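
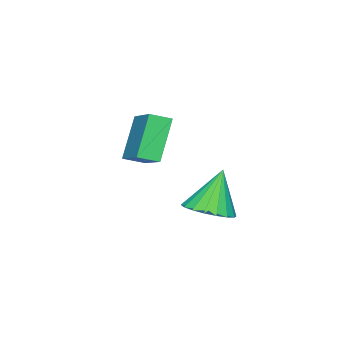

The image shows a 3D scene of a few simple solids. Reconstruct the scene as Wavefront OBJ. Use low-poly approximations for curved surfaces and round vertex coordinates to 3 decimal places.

v -0.064 2.064 -4.185
v 0.875 2.406 -3.863
v -0.776 2.256 -2.315
v 0.657 2.801 -3.986
v 0.296 3.049 -4.149
v -0.136 3.103 -4.319
v -0.553 2.95 -4.463
v -0.874 2.622 -4.551
v -1.035 2.184 -4.567
v -1.003 1.721 -4.507
v -0.785 1.327 -4.384
v -0.424 1.078 -4.221
v 0.008 1.025 -4.051
v 0.426 1.177 -3.907
v 0.746 1.505 -3.819
v 0.907 1.944 -3.803
v 0.955 0.511 0.384
v 1.495 -0.11 0.667
v 2.062 1.817 1.136
v 2.602 1.196 1.419
v 1.978 0.624 -1.319
v 2.518 0.003 -1.036
v 3.085 1.93 -0.567
v 3.625 1.309 -0.284
f 2 1 4
f 2 4 3
f 4 1 5
f 4 5 3
f 5 1 6
f 5 6 3
f 6 1 7
f 6 7 3
f 7 1 8
f 7 8 3
f 8 1 9
f 8 9 3
f 9 1 10
f 9 10 3
f 10 1 11
f 10 11 3
f 11 1 12
f 11 12 3
f 12 1 13
f 12 13 3
f 13 1 14
f 13 14 3
f 14 1 15
f 14 15 3
f 15 1 16
f 15 16 3
f 16 1 2
f 16 2 3
f 18 20 17
f 21 18 17
f 17 20 19
f 19 21 17
f 18 24 20
f 22 18 21
f 22 24 18
f 20 24 19
f 23 21 19
f 19 24 23
f 23 22 21
f 24 22 23



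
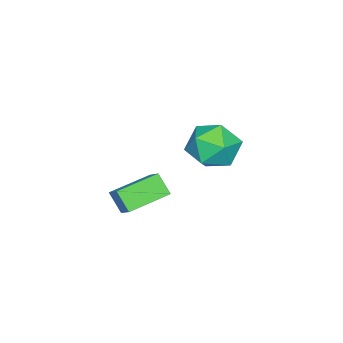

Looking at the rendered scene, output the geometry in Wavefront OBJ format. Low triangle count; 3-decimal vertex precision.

v 2.85 -0.856 -1.92
v 2.632 -1.469 -1.148
v 3.398 -0.226 -1.267
v 3.181 -0.839 -0.494
v 4.299 -1.781 -2.246
v 4.082 -2.394 -1.473
v 4.848 -1.151 -1.592
v 4.63 -1.764 -0.82
v -0.745 0.702 -0.751
v 0.383 0.472 -0.459
v -0.903 -1.052 -1.521
v 0.225 -1.282 -1.229
v -0.599 -1.178 -0.38
v -0.502 -0.094 0.096
v -0.018 -0.486 -2.076
v 0.079 0.598 -1.6
v 0.832 -0.262 -1.277
v 0.473 -0.69 -0.229
v -0.993 0.11 -1.751
v -1.352 -0.318 -0.703
f 2 4 1
f 5 2 1
f 1 4 3
f 3 5 1
f 2 8 4
f 6 2 5
f 6 8 2
f 4 8 3
f 7 5 3
f 3 8 7
f 7 6 5
f 8 6 7
f 9 20 14
f 9 14 10
f 9 10 16
f 9 16 19
f 9 19 20
f 10 14 18
f 14 20 13
f 20 19 11
f 19 16 15
f 16 10 17
f 12 18 13
f 12 13 11
f 12 11 15
f 12 15 17
f 12 17 18
f 13 18 14
f 11 13 20
f 15 11 19
f 17 15 16
f 18 17 10



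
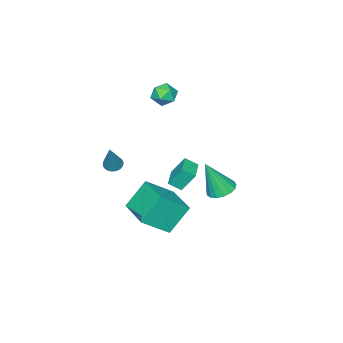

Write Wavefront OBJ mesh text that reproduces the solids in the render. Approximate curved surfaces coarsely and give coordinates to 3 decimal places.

v 0.917 -0.447 -1.274
v 1.302 -1.013 -0.841
v 0.535 0.14 -0.167
v 0.92 -0.426 0.266
v 1.98 0.266 -1.286
v 2.365 -0.3 -0.853
v 1.598 0.853 -0.179
v 1.983 0.287 0.254
v 2.185 -4.235 -1.209
v 2.669 -4.206 -1.446
v 3.015 -3.685 0.549
v 2.582 -3.984 -1.475
v 2.416 -3.811 -1.451
v 2.205 -3.723 -1.378
v 1.99 -3.735 -1.273
v 1.813 -3.847 -1.154
v 1.71 -4.035 -1.046
v 1.701 -4.263 -0.971
v 1.787 -4.486 -0.942
v 1.953 -4.658 -0.967
v 2.164 -4.747 -1.039
v 2.38 -4.734 -1.145
v 2.556 -4.623 -1.263
v 2.659 -4.434 -1.371
v 2.127 2.972 0.118
v 2.643 3.583 0.129
v 2.733 2.428 2.022
v 2.321 3.732 0.274
v 1.955 3.707 0.383
v 1.628 3.513 0.432
v 1.416 3.196 0.409
v 1.366 2.827 0.319
v 1.491 2.491 0.184
v 1.761 2.265 0.033
v 2.115 2.202 -0.098
v 2.472 2.314 -0.179
v 2.75 2.578 -0.193
v 2.885 2.931 -0.134
v 2.846 3.294 -0.019
v 2.252 -1.38 -3.909
v 1.168 -0.98 -2.426
v 3.218 0.555 -3.725
v 2.133 0.955 -2.243
v 3.547 -2.135 -2.757
v 2.462 -1.735 -1.275
v 4.512 -0.2 -2.574
v 3.428 0.2 -1.091
v -1.417 -2.923 3.173
v -0.77 -2.625 2.835
v -0.87 -4.075 3.205
v -0.223 -3.777 2.867
v -0.41 -3.576 3.606
v -0.748 -2.864 3.587
v -0.892 -3.836 2.453
v -1.23 -3.124 2.434
v -0.446 -3.189 2.39
v -0.148 -3.028 3.103
v -1.492 -3.672 2.937
v -1.194 -3.511 3.65
f 2 4 1
f 5 2 1
f 1 4 3
f 3 5 1
f 2 8 4
f 6 2 5
f 6 8 2
f 4 8 3
f 7 5 3
f 3 8 7
f 7 6 5
f 8 6 7
f 10 9 12
f 10 12 11
f 12 9 13
f 12 13 11
f 13 9 14
f 13 14 11
f 14 9 15
f 14 15 11
f 15 9 16
f 15 16 11
f 16 9 17
f 16 17 11
f 17 9 18
f 17 18 11
f 18 9 19
f 18 19 11
f 19 9 20
f 19 20 11
f 20 9 21
f 20 21 11
f 21 9 22
f 21 22 11
f 22 9 23
f 22 23 11
f 23 9 24
f 23 24 11
f 24 9 10
f 24 10 11
f 26 25 28
f 26 28 27
f 28 25 29
f 28 29 27
f 29 25 30
f 29 30 27
f 30 25 31
f 30 31 27
f 31 25 32
f 31 32 27
f 32 25 33
f 32 33 27
f 33 25 34
f 33 34 27
f 34 25 35
f 34 35 27
f 35 25 36
f 35 36 27
f 36 25 37
f 36 37 27
f 37 25 38
f 37 38 27
f 38 25 39
f 38 39 27
f 39 25 26
f 39 26 27
f 41 43 40
f 44 41 40
f 40 43 42
f 42 44 40
f 41 47 43
f 45 41 44
f 45 47 41
f 43 47 42
f 46 44 42
f 42 47 46
f 46 45 44
f 47 45 46
f 48 59 53
f 48 53 49
f 48 49 55
f 48 55 58
f 48 58 59
f 49 53 57
f 53 59 52
f 59 58 50
f 58 55 54
f 55 49 56
f 51 57 52
f 51 52 50
f 51 50 54
f 51 54 56
f 51 56 57
f 52 57 53
f 50 52 59
f 54 50 58
f 56 54 55
f 57 56 49



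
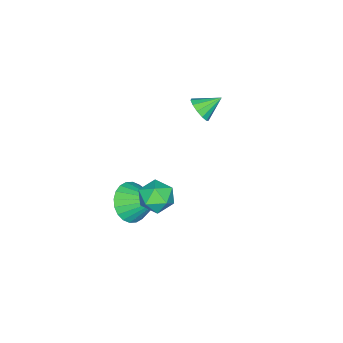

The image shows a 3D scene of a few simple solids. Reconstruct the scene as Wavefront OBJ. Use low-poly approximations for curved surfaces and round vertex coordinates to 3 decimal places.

v -2.227 2.424 0.154
v -1.864 2.284 0.748
v -2.993 3.116 0.786
v -1.698 2.612 0.589
v -1.701 2.88 0.292
v -1.871 3.004 -0.049
v -2.153 2.943 -0.325
v -2.46 2.718 -0.449
v -2.692 2.399 -0.382
v -2.777 2.089 -0.145
v -2.687 1.884 0.187
v -2.452 1.852 0.509
v -2.145 2 0.718
v 2.759 3.831 -0.597
v 3.106 4.326 0.062
v 4.074 3.314 -0.902
v 4.421 3.809 -0.243
v 3.89 3.116 -0.05
v 3.077 3.436 0.138
v 4.103 4.204 -0.978
v 3.29 4.524 -0.79
v 3.936 4.556 -0.174
v 3.805 3.884 0.4
v 3.375 3.756 -1.24
v 3.244 3.084 -0.666
v 2.926 2.078 -2.454
v 3.643 1.646 -1.803
v 2.894 3.602 -1.406
v 3.887 1.839 -2.076
v 3.985 2.068 -2.406
v 3.922 2.298 -2.743
v 3.707 2.495 -3.037
v 3.373 2.628 -3.241
v 2.972 2.678 -3.326
v 2.563 2.636 -3.278
v 2.21 2.509 -3.104
v 1.965 2.317 -2.832
v 1.868 2.088 -2.502
v 1.931 1.857 -2.164
v 2.146 1.66 -1.871
v 2.479 1.527 -1.666
v 2.881 1.477 -1.581
v 3.29 1.519 -1.629
f 2 1 4
f 2 4 3
f 4 1 5
f 4 5 3
f 5 1 6
f 5 6 3
f 6 1 7
f 6 7 3
f 7 1 8
f 7 8 3
f 8 1 9
f 8 9 3
f 9 1 10
f 9 10 3
f 10 1 11
f 10 11 3
f 11 1 12
f 11 12 3
f 12 1 13
f 12 13 3
f 13 1 2
f 13 2 3
f 14 25 19
f 14 19 15
f 14 15 21
f 14 21 24
f 14 24 25
f 15 19 23
f 19 25 18
f 25 24 16
f 24 21 20
f 21 15 22
f 17 23 18
f 17 18 16
f 17 16 20
f 17 20 22
f 17 22 23
f 18 23 19
f 16 18 25
f 20 16 24
f 22 20 21
f 23 22 15
f 27 26 29
f 27 29 28
f 29 26 30
f 29 30 28
f 30 26 31
f 30 31 28
f 31 26 32
f 31 32 28
f 32 26 33
f 32 33 28
f 33 26 34
f 33 34 28
f 34 26 35
f 34 35 28
f 35 26 36
f 35 36 28
f 36 26 37
f 36 37 28
f 37 26 38
f 37 38 28
f 38 26 39
f 38 39 28
f 39 26 40
f 39 40 28
f 40 26 41
f 40 41 28
f 41 26 42
f 41 42 28
f 42 26 43
f 42 43 28
f 43 26 27
f 43 27 28



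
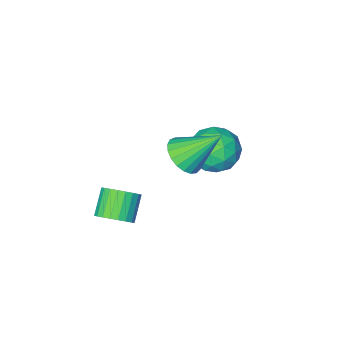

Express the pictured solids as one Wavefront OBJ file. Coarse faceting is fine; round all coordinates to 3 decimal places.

v 1.211 1.249 -1.692
v 1.938 1.105 -1.218
v 1.177 0.367 -0.274
v 0.449 0.511 -0.748
v 1.825 1.399 -1.08
v 1.063 0.661 -0.136
v 1.618 1.669 -1.035
v 0.857 0.931 -0.091
v 1.35 1.876 -1.09
v 0.588 1.138 -0.146
v 1.06 1.987 -1.237
v 0.298 1.249 -0.293
v 0.793 1.986 -1.453
v 0.032 1.248 -0.509
v 0.59 1.872 -1.706
v -0.172 1.134 -0.761
v 0.481 1.664 -1.956
v -0.28 0.926 -1.012
v 0.483 1.393 -2.166
v -0.278 0.655 -1.222
v 0.597 1.099 -2.304
v -0.165 0.361 -1.36
v 0.803 0.829 -2.349
v 0.042 0.091 -1.405
v 1.072 0.622 -2.294
v 0.31 -0.116 -1.35
v 1.362 0.511 -2.147
v 0.6 -0.227 -1.203
v 1.628 0.512 -1.931
v 0.867 -0.226 -0.987
v 1.832 0.626 -1.679
v 1.07 -0.112 -0.734
v 1.94 0.834 -1.428
v 1.179 0.096 -0.484
v -1.387 2.615 2.646
v -0.824 2.21 3.339
v -2.613 3.525 4.174
v -0.638 2.567 3.276
v -0.581 2.932 3.104
v -0.663 3.243 2.854
v -0.871 3.444 2.567
v -1.167 3.503 2.294
v -1.502 3.408 2.082
v -1.817 3.176 1.967
v -2.057 2.847 1.97
v -2.182 2.478 2.09
v -2.169 2.133 2.306
v -2.021 1.871 2.581
v -1.763 1.738 2.867
v -1.44 1.756 3.115
v -1.108 1.923 3.282
v -4.348 1.855 0.766
v -3.478 1.178 1.335
v -4.402 0.522 -0.735
v -3.532 -0.155 -0.166
v -4.672 -0.076 0.318
v -4.638 0.748 1.246
v -3.242 0.952 -0.646
v -3.208 1.776 0.282
v -2.794 0.62 0.463
v -3.678 -0.015 1.059
v -4.202 1.715 -0.459
v -5.086 1.08 0.137
v -3.908 1.633 1.182
v -3.972 0.067 -0.582
v -4.642 0.113 -0.298
v -4.13 -0.284 0.037
v -4.591 1.38 1.129
v -4.079 0.983 1.464
v -4.781 0.246 0.866
v -3.801 0.717 -0.864
v -3.289 0.32 -0.529
v -3.75 1.984 0.563
v -3.238 1.587 0.898
v -3.099 1.454 -0.266
v -2.995 0.908 1.004
v -3.027 0.124 0.122
v -2.856 0.775 -0.16
v -2.836 1.259 0.385
v -3.515 0.534 1.354
v -3.546 -0.249 0.472
v -4.216 -0.203 0.757
v -4.197 0.281 1.302
v -3.113 0.206 0.842
v -4.334 1.949 0.128
v -4.365 1.166 -0.754
v -3.683 1.419 -0.702
v -3.664 1.903 -0.157
v -4.853 1.576 0.478
v -4.885 0.792 -0.404
v -5.044 0.441 0.215
v -5.024 0.925 0.76
v -4.767 1.494 -0.242
f 2 1 5
f 2 5 3
f 3 5 6
f 3 6 4
f 5 1 7
f 5 7 6
f 6 7 8
f 6 8 4
f 7 1 9
f 7 9 8
f 8 9 10
f 8 10 4
f 9 1 11
f 9 11 10
f 10 11 12
f 10 12 4
f 11 1 13
f 11 13 12
f 12 13 14
f 12 14 4
f 13 1 15
f 13 15 14
f 14 15 16
f 14 16 4
f 15 1 17
f 15 17 16
f 16 17 18
f 16 18 4
f 17 1 19
f 17 19 18
f 18 19 20
f 18 20 4
f 19 1 21
f 19 21 20
f 20 21 22
f 20 22 4
f 21 1 23
f 21 23 22
f 22 23 24
f 22 24 4
f 23 1 25
f 23 25 24
f 24 25 26
f 24 26 4
f 25 1 27
f 25 27 26
f 26 27 28
f 26 28 4
f 27 1 29
f 27 29 28
f 28 29 30
f 28 30 4
f 29 1 31
f 29 31 30
f 30 31 32
f 30 32 4
f 31 1 33
f 31 33 32
f 32 33 34
f 32 34 4
f 33 1 2
f 33 2 34
f 34 2 3
f 34 3 4
f 36 35 38
f 36 38 37
f 38 35 39
f 38 39 37
f 39 35 40
f 39 40 37
f 40 35 41
f 40 41 37
f 41 35 42
f 41 42 37
f 42 35 43
f 42 43 37
f 43 35 44
f 43 44 37
f 44 35 45
f 44 45 37
f 45 35 46
f 45 46 37
f 46 35 47
f 46 47 37
f 47 35 48
f 47 48 37
f 48 35 49
f 48 49 37
f 49 35 50
f 49 50 37
f 50 35 51
f 50 51 37
f 51 35 36
f 51 36 37
f 52 89 68
f 89 63 92
f 68 92 57
f 89 92 68
f 52 68 64
f 68 57 69
f 64 69 53
f 68 69 64
f 52 64 73
f 64 53 74
f 73 74 59
f 64 74 73
f 52 73 85
f 73 59 88
f 85 88 62
f 73 88 85
f 52 85 89
f 85 62 93
f 89 93 63
f 85 93 89
f 53 69 80
f 69 57 83
f 80 83 61
f 69 83 80
f 57 92 70
f 92 63 91
f 70 91 56
f 92 91 70
f 63 93 90
f 93 62 86
f 90 86 54
f 93 86 90
f 62 88 87
f 88 59 75
f 87 75 58
f 88 75 87
f 59 74 79
f 74 53 76
f 79 76 60
f 74 76 79
f 55 81 67
f 81 61 82
f 67 82 56
f 81 82 67
f 55 67 65
f 67 56 66
f 65 66 54
f 67 66 65
f 55 65 72
f 65 54 71
f 72 71 58
f 65 71 72
f 55 72 77
f 72 58 78
f 77 78 60
f 72 78 77
f 55 77 81
f 77 60 84
f 81 84 61
f 77 84 81
f 56 82 70
f 82 61 83
f 70 83 57
f 82 83 70
f 54 66 90
f 66 56 91
f 90 91 63
f 66 91 90
f 58 71 87
f 71 54 86
f 87 86 62
f 71 86 87
f 60 78 79
f 78 58 75
f 79 75 59
f 78 75 79
f 61 84 80
f 84 60 76
f 80 76 53
f 84 76 80



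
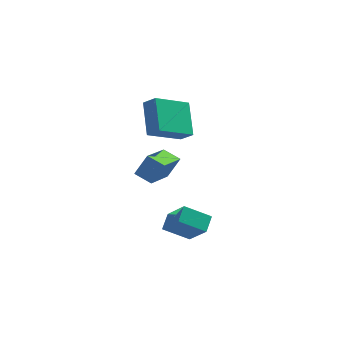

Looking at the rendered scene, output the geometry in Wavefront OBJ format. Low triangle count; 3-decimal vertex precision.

v -3.499 0.681 0.328
v -4.342 1.085 0.682
v -2.911 2.603 -0.463
v -3.754 3.007 -0.109
v -2.906 0.953 1.429
v -3.749 1.357 1.783
v -2.318 2.875 0.638
v -3.161 3.279 0.992
v -3 0.734 -2.958
v -2.135 -0.232 -1.639
v -2.807 1.573 -2.47
v -1.943 0.607 -1.15
v -1.697 0.873 -3.71
v -0.833 -0.093 -2.39
v -1.505 1.712 -3.221
v -0.64 0.746 -1.902
v -3.886 2.571 2.45
v -3.259 2.218 3.023
v -4.219 4.093 3.752
v -3.592 3.74 4.325
v -2.368 3.72 1.495
v -1.741 3.367 2.068
v -2.701 5.242 2.797
v -2.074 4.889 3.37
f 2 4 1
f 5 2 1
f 1 4 3
f 3 5 1
f 2 8 4
f 6 2 5
f 6 8 2
f 4 8 3
f 7 5 3
f 3 8 7
f 7 6 5
f 8 6 7
f 10 12 9
f 13 10 9
f 9 12 11
f 11 13 9
f 10 16 12
f 14 10 13
f 14 16 10
f 12 16 11
f 15 13 11
f 11 16 15
f 15 14 13
f 16 14 15
f 18 20 17
f 21 18 17
f 17 20 19
f 19 21 17
f 18 24 20
f 22 18 21
f 22 24 18
f 20 24 19
f 23 21 19
f 19 24 23
f 23 22 21
f 24 22 23



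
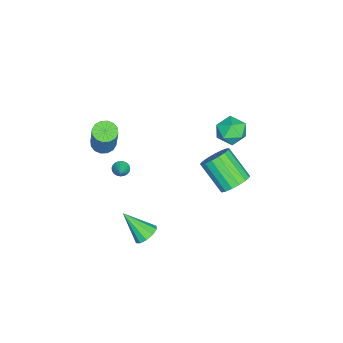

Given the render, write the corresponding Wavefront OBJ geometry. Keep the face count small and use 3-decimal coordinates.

v 2.1 -0.992 -4.179
v 2.42 -0.538 -3.676
v 1.86 -2.328 -2.821
v 1.964 -0.454 -3.675
v 1.56 -0.577 -3.866
v 1.363 -0.858 -4.178
v 1.447 -1.19 -4.489
v 1.781 -1.447 -4.683
v 2.237 -1.53 -4.684
v 2.641 -1.408 -4.492
v 2.838 -1.127 -4.181
v 2.754 -0.795 -3.869
v -1.865 -3.468 -3.048
v -1.601 -3.416 -3.481
v -0.935 -3.232 -2.452
v -1.672 -3.219 -3.449
v -1.777 -3.065 -3.347
v -1.896 -2.98 -3.193
v -2.011 -2.981 -3.015
v -2.1 -3.065 -2.842
v -2.148 -3.219 -2.704
v -2.148 -3.416 -2.627
v -2.099 -3.623 -2.622
v -2.009 -3.802 -2.69
v -1.895 -3.924 -2.821
v -1.775 -3.967 -2.99
v -1.671 -3.924 -3.17
v -1.601 -3.802 -3.329
v -1.576 -3.622 -3.439
v 0.654 -3.647 2.002
v 1.037 -4.219 1.95
v 1.829 -3.864 3.906
v 1.446 -3.293 3.958
v 1.243 -3.957 1.82
v 2.035 -3.603 3.776
v 1.291 -3.613 1.738
v 2.083 -3.259 3.694
v 1.168 -3.278 1.727
v 1.96 -2.923 3.683
v 0.907 -3.041 1.79
v 1.699 -2.687 3.746
v 0.579 -2.967 1.909
v 1.371 -2.613 3.865
v 0.271 -3.076 2.054
v 1.063 -2.721 4.01
v 0.065 -3.337 2.184
v 0.857 -2.983 4.14
v 0.017 -3.681 2.266
v 0.809 -3.327 4.222
v 0.14 -4.017 2.277
v 0.932 -3.662 4.233
v 0.401 -4.253 2.214
v 1.193 -3.899 4.17
v 0.729 -4.327 2.095
v 1.521 -3.973 4.051
v 1.991 3.748 1.738
v 2.537 4.069 2.362
v 1.796 2.793 3.667
v 1.249 2.472 3.042
v 2.188 4.31 2.399
v 1.447 3.034 3.704
v 1.793 4.422 2.285
v 1.052 3.146 3.589
v 1.444 4.38 2.045
v 0.702 3.103 3.349
v 1.22 4.193 1.734
v 0.478 2.916 3.039
v 1.172 3.904 1.425
v 0.431 2.627 2.73
v 1.312 3.579 1.187
v 0.571 2.303 2.492
v 1.608 3.294 1.075
v 0.866 2.017 2.38
v 1.991 3.112 1.115
v 1.25 1.836 2.42
v 2.374 3.076 1.298
v 1.633 1.8 2.603
v 2.669 3.194 1.581
v 1.928 1.918 2.886
v 2.809 3.439 1.9
v 2.068 2.163 3.205
v 2.762 3.755 2.182
v 2.02 2.479 3.487
v -2.7 3.3 0.916
v -1.953 2.721 0.71
v -3.147 2.319 2.05
v -2.4 1.74 1.844
v -2.244 2.607 2.243
v -1.968 3.214 1.542
v -3.132 1.826 1.218
v -2.856 2.433 0.517
v -2.22 1.81 0.896
v -1.671 2.293 1.53
v -3.429 2.747 1.23
v -2.88 3.23 1.864
f 2 1 4
f 2 4 3
f 4 1 5
f 4 5 3
f 5 1 6
f 5 6 3
f 6 1 7
f 6 7 3
f 7 1 8
f 7 8 3
f 8 1 9
f 8 9 3
f 9 1 10
f 9 10 3
f 10 1 11
f 10 11 3
f 11 1 12
f 11 12 3
f 12 1 2
f 12 2 3
f 14 13 16
f 14 16 15
f 16 13 17
f 16 17 15
f 17 13 18
f 17 18 15
f 18 13 19
f 18 19 15
f 19 13 20
f 19 20 15
f 20 13 21
f 20 21 15
f 21 13 22
f 21 22 15
f 22 13 23
f 22 23 15
f 23 13 24
f 23 24 15
f 24 13 25
f 24 25 15
f 25 13 26
f 25 26 15
f 26 13 27
f 26 27 15
f 27 13 28
f 27 28 15
f 28 13 29
f 28 29 15
f 29 13 14
f 29 14 15
f 31 30 34
f 31 34 32
f 32 34 35
f 32 35 33
f 34 30 36
f 34 36 35
f 35 36 37
f 35 37 33
f 36 30 38
f 36 38 37
f 37 38 39
f 37 39 33
f 38 30 40
f 38 40 39
f 39 40 41
f 39 41 33
f 40 30 42
f 40 42 41
f 41 42 43
f 41 43 33
f 42 30 44
f 42 44 43
f 43 44 45
f 43 45 33
f 44 30 46
f 44 46 45
f 45 46 47
f 45 47 33
f 46 30 48
f 46 48 47
f 47 48 49
f 47 49 33
f 48 30 50
f 48 50 49
f 49 50 51
f 49 51 33
f 50 30 52
f 50 52 51
f 51 52 53
f 51 53 33
f 52 30 54
f 52 54 53
f 53 54 55
f 53 55 33
f 54 30 31
f 54 31 55
f 55 31 32
f 55 32 33
f 57 56 60
f 57 60 58
f 58 60 61
f 58 61 59
f 60 56 62
f 60 62 61
f 61 62 63
f 61 63 59
f 62 56 64
f 62 64 63
f 63 64 65
f 63 65 59
f 64 56 66
f 64 66 65
f 65 66 67
f 65 67 59
f 66 56 68
f 66 68 67
f 67 68 69
f 67 69 59
f 68 56 70
f 68 70 69
f 69 70 71
f 69 71 59
f 70 56 72
f 70 72 71
f 71 72 73
f 71 73 59
f 72 56 74
f 72 74 73
f 73 74 75
f 73 75 59
f 74 56 76
f 74 76 75
f 75 76 77
f 75 77 59
f 76 56 78
f 76 78 77
f 77 78 79
f 77 79 59
f 78 56 80
f 78 80 79
f 79 80 81
f 79 81 59
f 80 56 82
f 80 82 81
f 81 82 83
f 81 83 59
f 82 56 57
f 82 57 83
f 83 57 58
f 83 58 59
f 84 95 89
f 84 89 85
f 84 85 91
f 84 91 94
f 84 94 95
f 85 89 93
f 89 95 88
f 95 94 86
f 94 91 90
f 91 85 92
f 87 93 88
f 87 88 86
f 87 86 90
f 87 90 92
f 87 92 93
f 88 93 89
f 86 88 95
f 90 86 94
f 92 90 91
f 93 92 85



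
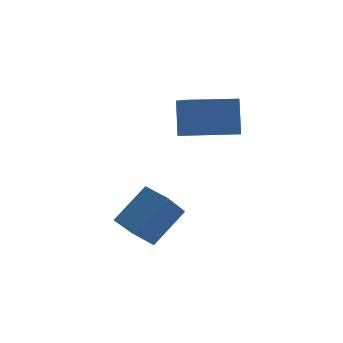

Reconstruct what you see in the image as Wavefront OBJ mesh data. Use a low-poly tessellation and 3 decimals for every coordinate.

v 2.245 2.314 3.172
v 2.488 3.074 4.83
v 2.389 3.873 2.436
v 2.632 4.633 4.094
v 4.408 2.027 2.986
v 4.651 2.787 4.644
v 4.552 3.586 2.25
v 4.795 4.346 3.908
v -1.38 -1.196 0.175
v 0.099 -0.785 1.55
v -1.893 -0.149 0.415
v -0.415 0.262 1.789
v -0.325 -0.362 -1.209
v 1.153 0.049 0.165
v -0.839 0.685 -0.97
v 0.64 1.096 0.405
f 2 4 1
f 5 2 1
f 1 4 3
f 3 5 1
f 2 8 4
f 6 2 5
f 6 8 2
f 4 8 3
f 7 5 3
f 3 8 7
f 7 6 5
f 8 6 7
f 10 12 9
f 13 10 9
f 9 12 11
f 11 13 9
f 10 16 12
f 14 10 13
f 14 16 10
f 12 16 11
f 15 13 11
f 11 16 15
f 15 14 13
f 16 14 15



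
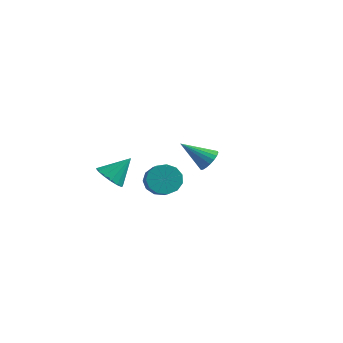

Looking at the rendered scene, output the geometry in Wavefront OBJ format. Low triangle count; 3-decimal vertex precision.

v 2.481 -3.167 2.545
v 2.828 -3.687 2.683
v 1.299 -3.693 3.535
v 2.912 -3.5 2.882
v 2.91 -3.248 3.013
v 2.823 -2.979 3.052
v 2.668 -2.748 2.991
v 2.477 -2.6 2.841
v 2.286 -2.564 2.632
v 2.134 -2.647 2.406
v 2.051 -2.834 2.208
v 2.053 -3.086 2.076
v 2.14 -3.355 2.037
v 2.294 -3.586 2.099
v 2.486 -3.734 2.249
v 2.676 -3.77 2.457
v -4.13 -1.206 -1.621
v -3.645 -1.86 -1.377
v -3.47 -0.314 -0.539
v -3.411 -1.655 -1.689
v -3.37 -1.33 -1.982
v -3.533 -0.971 -2.179
v -3.855 -0.676 -2.226
v -4.251 -0.522 -2.111
v -4.615 -0.552 -1.865
v -4.848 -0.757 -1.554
v -4.889 -1.082 -1.26
v -4.727 -1.441 -1.064
v -4.405 -1.737 -1.017
v -4.008 -1.89 -1.131
v -3.54 2.555 -3.6
v -2.936 3.228 -3.428
v -2.237 2.418 -2.708
v -2.84 1.745 -2.88
v -3.294 3.253 -3.053
v -2.594 2.442 -2.333
v -3.729 3.056 -2.852
v -3.029 2.245 -2.132
v -4.104 2.7 -2.888
v -3.405 1.89 -2.168
v -4.3 2.298 -3.15
v -3.601 1.488 -2.431
v -4.255 1.978 -3.555
v -3.555 1.167 -2.836
v -3.982 1.841 -3.974
v -3.283 1.03 -3.255
v -3.569 1.931 -4.275
v -2.87 1.12 -3.555
v -3.147 2.219 -4.361
v -2.448 1.408 -3.641
v -2.849 2.614 -4.205
v -2.15 1.803 -3.486
v -2.771 2.99 -3.857
v -2.071 2.179 -3.138
f 2 1 4
f 2 4 3
f 4 1 5
f 4 5 3
f 5 1 6
f 5 6 3
f 6 1 7
f 6 7 3
f 7 1 8
f 7 8 3
f 8 1 9
f 8 9 3
f 9 1 10
f 9 10 3
f 10 1 11
f 10 11 3
f 11 1 12
f 11 12 3
f 12 1 13
f 12 13 3
f 13 1 14
f 13 14 3
f 14 1 15
f 14 15 3
f 15 1 16
f 15 16 3
f 16 1 2
f 16 2 3
f 18 17 20
f 18 20 19
f 20 17 21
f 20 21 19
f 21 17 22
f 21 22 19
f 22 17 23
f 22 23 19
f 23 17 24
f 23 24 19
f 24 17 25
f 24 25 19
f 25 17 26
f 25 26 19
f 26 17 27
f 26 27 19
f 27 17 28
f 27 28 19
f 28 17 29
f 28 29 19
f 29 17 30
f 29 30 19
f 30 17 18
f 30 18 19
f 32 31 35
f 32 35 33
f 33 35 36
f 33 36 34
f 35 31 37
f 35 37 36
f 36 37 38
f 36 38 34
f 37 31 39
f 37 39 38
f 38 39 40
f 38 40 34
f 39 31 41
f 39 41 40
f 40 41 42
f 40 42 34
f 41 31 43
f 41 43 42
f 42 43 44
f 42 44 34
f 43 31 45
f 43 45 44
f 44 45 46
f 44 46 34
f 45 31 47
f 45 47 46
f 46 47 48
f 46 48 34
f 47 31 49
f 47 49 48
f 48 49 50
f 48 50 34
f 49 31 51
f 49 51 50
f 50 51 52
f 50 52 34
f 51 31 53
f 51 53 52
f 52 53 54
f 52 54 34
f 53 31 32
f 53 32 54
f 54 32 33
f 54 33 34



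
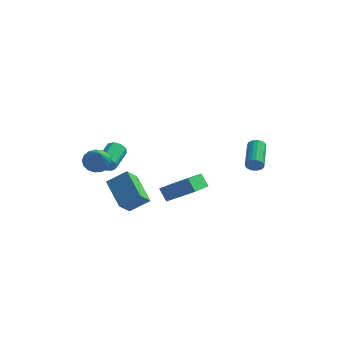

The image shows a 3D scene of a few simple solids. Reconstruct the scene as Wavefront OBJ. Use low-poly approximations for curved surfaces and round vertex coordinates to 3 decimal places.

v 3.662 2.018 -2.338
v 3.976 1.95 -1.916
v 3.472 3.694 -1.26
v 3.158 3.762 -1.682
v 4.113 2.044 -2.061
v 3.609 3.788 -1.405
v 4.172 2.134 -2.253
v 3.668 3.878 -1.597
v 4.143 2.204 -2.461
v 3.639 3.947 -1.804
v 4.031 2.241 -2.646
v 3.527 3.985 -1.99
v 3.855 2.24 -2.779
v 3.351 3.984 -2.123
v 3.646 2.201 -2.835
v 3.141 3.944 -2.179
v 3.439 2.13 -2.806
v 2.935 3.873 -2.15
v 3.271 2.04 -2.695
v 2.767 3.783 -2.039
v 3.171 1.946 -2.523
v 2.666 3.689 -1.867
v 3.155 1.864 -2.319
v 2.651 3.608 -1.663
v 3.228 1.81 -2.118
v 2.723 3.553 -1.462
v 3.375 1.791 -1.955
v 2.87 3.534 -1.299
v 3.572 1.812 -1.858
v 3.068 3.555 -1.202
v 3.785 1.868 -1.845
v 3.28 3.612 -1.189
v -0.401 -1.733 -3.122
v 1.158 -1.523 -2.169
v -0.357 0.115 -3.603
v 1.203 0.325 -2.65
v 0.097 -1.945 -3.89
v 1.657 -1.735 -2.937
v 0.142 -0.097 -4.371
v 1.701 0.113 -3.418
v -2.348 -2.994 -2.741
v -2.553 -3.847 -1.982
v -1.336 -2.558 -1.977
v -1.542 -3.412 -1.219
v -1.078 -4.188 -3.741
v -1.284 -5.042 -2.983
v -0.067 -3.753 -2.978
v -0.272 -4.606 -2.219
v -3.281 -2.23 -1.571
v -2.996 -2.065 -2.084
v -3.035 -0.565 -1.623
v -3.319 -0.73 -1.109
v -3.409 -2.058 -2.141
v -3.448 -0.558 -1.68
v -3.762 -2.132 -1.932
v -3.801 -0.631 -1.47
v -3.89 -2.251 -1.553
v -3.929 -0.751 -1.092
v -3.733 -2.361 -1.182
v -3.771 -0.861 -0.721
v -3.364 -2.41 -0.994
v -3.402 -0.909 -0.532
v -2.956 -2.374 -1.075
v -2.995 -0.874 -0.614
v -2.7 -2.271 -1.388
v -2.739 -0.771 -0.927
v -2.716 -2.149 -1.787
v -2.755 -0.649 -1.325
v -3.303 -3.339 -0.808
v -2.652 -3.407 -1.25
v -2.557 -4.621 0.488
v -2.572 -3.122 -1.014
v -2.659 -2.887 -0.731
v -2.894 -2.755 -0.466
v -3.223 -2.758 -0.279
v -3.57 -2.893 -0.213
v -3.856 -3.13 -0.283
v -4.015 -3.415 -0.474
v -4.011 -3.683 -0.741
v -3.845 -3.871 -1.023
v -3.555 -3.938 -1.257
v -3.207 -3.867 -1.387
v -2.881 -3.676 -1.384
f 2 1 5
f 2 5 3
f 3 5 6
f 3 6 4
f 5 1 7
f 5 7 6
f 6 7 8
f 6 8 4
f 7 1 9
f 7 9 8
f 8 9 10
f 8 10 4
f 9 1 11
f 9 11 10
f 10 11 12
f 10 12 4
f 11 1 13
f 11 13 12
f 12 13 14
f 12 14 4
f 13 1 15
f 13 15 14
f 14 15 16
f 14 16 4
f 15 1 17
f 15 17 16
f 16 17 18
f 16 18 4
f 17 1 19
f 17 19 18
f 18 19 20
f 18 20 4
f 19 1 21
f 19 21 20
f 20 21 22
f 20 22 4
f 21 1 23
f 21 23 22
f 22 23 24
f 22 24 4
f 23 1 25
f 23 25 24
f 24 25 26
f 24 26 4
f 25 1 27
f 25 27 26
f 26 27 28
f 26 28 4
f 27 1 29
f 27 29 28
f 28 29 30
f 28 30 4
f 29 1 31
f 29 31 30
f 30 31 32
f 30 32 4
f 31 1 2
f 31 2 32
f 32 2 3
f 32 3 4
f 34 36 33
f 37 34 33
f 33 36 35
f 35 37 33
f 34 40 36
f 38 34 37
f 38 40 34
f 36 40 35
f 39 37 35
f 35 40 39
f 39 38 37
f 40 38 39
f 42 44 41
f 45 42 41
f 41 44 43
f 43 45 41
f 42 48 44
f 46 42 45
f 46 48 42
f 44 48 43
f 47 45 43
f 43 48 47
f 47 46 45
f 48 46 47
f 50 49 53
f 50 53 51
f 51 53 54
f 51 54 52
f 53 49 55
f 53 55 54
f 54 55 56
f 54 56 52
f 55 49 57
f 55 57 56
f 56 57 58
f 56 58 52
f 57 49 59
f 57 59 58
f 58 59 60
f 58 60 52
f 59 49 61
f 59 61 60
f 60 61 62
f 60 62 52
f 61 49 63
f 61 63 62
f 62 63 64
f 62 64 52
f 63 49 65
f 63 65 64
f 64 65 66
f 64 66 52
f 65 49 67
f 65 67 66
f 66 67 68
f 66 68 52
f 67 49 50
f 67 50 68
f 68 50 51
f 68 51 52
f 70 69 72
f 70 72 71
f 72 69 73
f 72 73 71
f 73 69 74
f 73 74 71
f 74 69 75
f 74 75 71
f 75 69 76
f 75 76 71
f 76 69 77
f 76 77 71
f 77 69 78
f 77 78 71
f 78 69 79
f 78 79 71
f 79 69 80
f 79 80 71
f 80 69 81
f 80 81 71
f 81 69 82
f 81 82 71
f 82 69 83
f 82 83 71
f 83 69 70
f 83 70 71



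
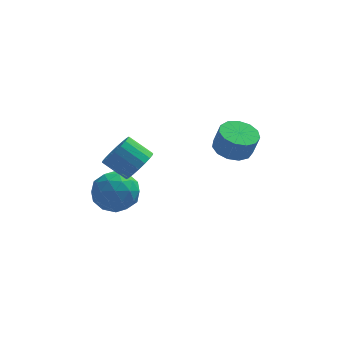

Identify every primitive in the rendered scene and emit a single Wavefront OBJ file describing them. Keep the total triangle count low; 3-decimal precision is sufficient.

v 3.629 -1.161 1.218
v 4.111 -0.332 1.233
v 4.414 -0.529 2.378
v 3.931 -1.359 2.362
v 3.606 -0.217 1.387
v 3.908 -0.414 2.531
v 3.107 -0.402 1.486
v 3.409 -0.599 2.631
v 2.774 -0.828 1.501
v 3.077 -1.025 2.645
v 2.713 -1.36 1.426
v 3.015 -1.557 2.57
v 2.942 -1.829 1.284
v 3.244 -2.026 2.429
v 3.389 -2.086 1.122
v 3.692 -2.283 2.266
v 3.913 -2.05 0.99
v 4.215 -2.247 2.134
v 4.346 -1.731 0.93
v 4.648 -1.928 2.075
v 4.551 -1.232 0.962
v 4.854 -1.429 2.106
v 4.464 -0.71 1.075
v 4.766 -0.907 2.219
v -2.552 -3.553 -0.758
v -1.889 -2.767 -1.333
v -1.251 -3.633 0.633
v -0.588 -2.847 0.058
v -1.612 -2.516 0.536
v -2.416 -2.467 -0.323
v -0.724 -3.933 -0.377
v -1.528 -3.884 -1.236
v -0.759 -3.002 -1.097
v -1.308 -2.126 -0.533
v -1.832 -4.274 -0.167
v -2.381 -3.398 0.397
v -2.334 -3.153 -1.167
v -0.806 -3.247 0.467
v -1.407 -3.052 0.748
v -1.018 -2.591 0.41
v -2.644 -2.976 -0.574
v -2.255 -2.515 -0.912
v -2.092 -2.367 0.186
v -0.885 -3.885 0.212
v -0.496 -3.424 -0.126
v -2.122 -3.809 -1.11
v -1.733 -3.348 -1.448
v -1.048 -4.033 -0.886
v -1.281 -2.83 -1.367
v -0.516 -2.876 -0.549
v -0.596 -3.515 -0.805
v -1.069 -3.486 -1.31
v -1.604 -2.315 -1.035
v -0.839 -2.362 -0.218
v -1.441 -2.167 0.063
v -1.914 -2.138 -0.442
v -0.94 -2.453 -0.897
v -2.301 -4.038 -0.482
v -1.536 -4.085 0.335
v -1.226 -4.262 -0.258
v -1.699 -4.233 -0.763
v -2.624 -3.524 -0.151
v -1.859 -3.57 0.667
v -2.071 -2.914 0.61
v -2.544 -2.885 0.105
v -2.2 -3.947 0.197
v -0.488 -2.977 1.205
v -0.023 -3.259 1.947
v -1.107 -2.866 2.776
v -1.572 -2.583 2.035
v 0.092 -2.868 1.911
v -0.992 -2.474 2.741
v 0.091 -2.498 1.736
v -0.992 -2.104 2.565
v -0.023 -2.223 1.455
v -1.107 -1.829 2.284
v -0.23 -2.097 1.125
v -1.314 -1.704 1.954
v -0.488 -2.146 0.811
v -1.572 -1.752 1.64
v -0.746 -2.359 0.575
v -1.83 -1.965 1.404
v -0.953 -2.694 0.464
v -2.037 -2.301 1.293
v -1.068 -3.086 0.499
v -2.152 -2.692 1.329
v -1.068 -3.456 0.675
v -2.151 -3.062 1.504
v -0.953 -3.731 0.956
v -2.037 -3.337 1.785
v -0.746 -3.856 1.286
v -1.83 -3.463 2.115
v -0.488 -3.808 1.6
v -1.572 -3.414 2.429
v -0.23 -3.595 1.836
v -1.314 -3.201 2.665
f 2 1 5
f 2 5 3
f 3 5 6
f 3 6 4
f 5 1 7
f 5 7 6
f 6 7 8
f 6 8 4
f 7 1 9
f 7 9 8
f 8 9 10
f 8 10 4
f 9 1 11
f 9 11 10
f 10 11 12
f 10 12 4
f 11 1 13
f 11 13 12
f 12 13 14
f 12 14 4
f 13 1 15
f 13 15 14
f 14 15 16
f 14 16 4
f 15 1 17
f 15 17 16
f 16 17 18
f 16 18 4
f 17 1 19
f 17 19 18
f 18 19 20
f 18 20 4
f 19 1 21
f 19 21 20
f 20 21 22
f 20 22 4
f 21 1 23
f 21 23 22
f 22 23 24
f 22 24 4
f 23 1 2
f 23 2 24
f 24 2 3
f 24 3 4
f 25 62 41
f 62 36 65
f 41 65 30
f 62 65 41
f 25 41 37
f 41 30 42
f 37 42 26
f 41 42 37
f 25 37 46
f 37 26 47
f 46 47 32
f 37 47 46
f 25 46 58
f 46 32 61
f 58 61 35
f 46 61 58
f 25 58 62
f 58 35 66
f 62 66 36
f 58 66 62
f 26 42 53
f 42 30 56
f 53 56 34
f 42 56 53
f 30 65 43
f 65 36 64
f 43 64 29
f 65 64 43
f 36 66 63
f 66 35 59
f 63 59 27
f 66 59 63
f 35 61 60
f 61 32 48
f 60 48 31
f 61 48 60
f 32 47 52
f 47 26 49
f 52 49 33
f 47 49 52
f 28 54 40
f 54 34 55
f 40 55 29
f 54 55 40
f 28 40 38
f 40 29 39
f 38 39 27
f 40 39 38
f 28 38 45
f 38 27 44
f 45 44 31
f 38 44 45
f 28 45 50
f 45 31 51
f 50 51 33
f 45 51 50
f 28 50 54
f 50 33 57
f 54 57 34
f 50 57 54
f 29 55 43
f 55 34 56
f 43 56 30
f 55 56 43
f 27 39 63
f 39 29 64
f 63 64 36
f 39 64 63
f 31 44 60
f 44 27 59
f 60 59 35
f 44 59 60
f 33 51 52
f 51 31 48
f 52 48 32
f 51 48 52
f 34 57 53
f 57 33 49
f 53 49 26
f 57 49 53
f 68 67 71
f 68 71 69
f 69 71 72
f 69 72 70
f 71 67 73
f 71 73 72
f 72 73 74
f 72 74 70
f 73 67 75
f 73 75 74
f 74 75 76
f 74 76 70
f 75 67 77
f 75 77 76
f 76 77 78
f 76 78 70
f 77 67 79
f 77 79 78
f 78 79 80
f 78 80 70
f 79 67 81
f 79 81 80
f 80 81 82
f 80 82 70
f 81 67 83
f 81 83 82
f 82 83 84
f 82 84 70
f 83 67 85
f 83 85 84
f 84 85 86
f 84 86 70
f 85 67 87
f 85 87 86
f 86 87 88
f 86 88 70
f 87 67 89
f 87 89 88
f 88 89 90
f 88 90 70
f 89 67 91
f 89 91 90
f 90 91 92
f 90 92 70
f 91 67 93
f 91 93 92
f 92 93 94
f 92 94 70
f 93 67 95
f 93 95 94
f 94 95 96
f 94 96 70
f 95 67 68
f 95 68 96
f 96 68 69
f 96 69 70



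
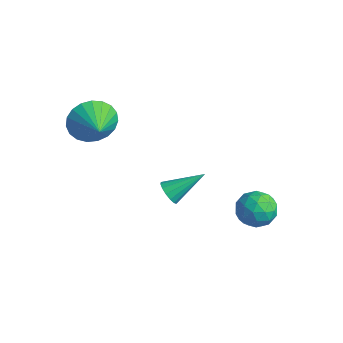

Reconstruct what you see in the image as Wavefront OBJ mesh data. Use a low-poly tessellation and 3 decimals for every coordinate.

v -0.112 1.047 -2.877
v 0.355 0.737 -2.728
v 0.492 2.373 -2.023
v 0.429 0.87 -2.986
v 0.358 1.05 -3.216
v 0.161 1.229 -3.355
v -0.109 1.36 -3.366
v -0.38 1.406 -3.246
v -0.58 1.356 -3.027
v -0.654 1.223 -2.768
v -0.583 1.043 -2.539
v -0.386 0.864 -2.4
v -0.116 0.734 -2.389
v 0.155 0.687 -2.509
v -3.03 -0.392 0.373
v -2.57 0.003 -0.472
v -1.95 -0.848 0.747
v -2.531 0.327 -0.189
v -2.578 0.527 0.192
v -2.703 0.569 0.603
v -2.884 0.444 0.975
v -3.091 0.175 1.243
v -3.287 -0.193 1.361
v -3.439 -0.594 1.307
v -3.52 -0.961 1.093
v -3.516 -1.229 0.753
v -3.428 -1.352 0.348
v -3.271 -1.309 -0.053
v -3.072 -1.108 -0.38
v -2.866 -0.783 -0.577
v -2.688 -0.39 -0.609
v 2.202 4.45 -3.597
v 2.593 4.118 -4.33
v 1.667 3.142 -3.29
v 2.058 2.81 -4.023
v 2.558 3.074 -3.33
v 2.888 3.883 -3.52
v 1.372 3.377 -4.1
v 1.702 4.186 -4.29
v 2.08 3.456 -4.64
v 2.813 3.268 -4.164
v 1.447 3.992 -3.456
v 2.18 3.804 -2.98
v 2.444 4.399 -3.99
v 1.816 2.861 -3.63
v 2.109 3.016 -3.222
v 2.339 2.821 -3.653
v 2.618 4.26 -3.514
v 2.847 4.066 -3.945
v 2.827 3.452 -3.357
v 1.413 3.194 -3.675
v 1.642 3 -4.106
v 1.921 4.439 -3.967
v 2.151 4.244 -4.398
v 1.433 3.808 -4.263
v 2.373 3.815 -4.603
v 2.059 3.046 -4.423
v 1.655 3.379 -4.469
v 1.849 3.854 -4.58
v 2.803 3.704 -4.324
v 2.489 2.935 -4.143
v 2.783 3.091 -3.736
v 2.977 3.566 -3.847
v 2.502 3.315 -4.506
v 1.771 4.325 -3.477
v 1.457 3.556 -3.296
v 1.283 3.694 -3.773
v 1.477 4.169 -3.884
v 2.201 4.214 -3.197
v 1.887 3.445 -3.017
v 2.411 3.406 -3.04
v 2.605 3.881 -3.151
v 1.758 3.945 -3.114
f 2 1 4
f 2 4 3
f 4 1 5
f 4 5 3
f 5 1 6
f 5 6 3
f 6 1 7
f 6 7 3
f 7 1 8
f 7 8 3
f 8 1 9
f 8 9 3
f 9 1 10
f 9 10 3
f 10 1 11
f 10 11 3
f 11 1 12
f 11 12 3
f 12 1 13
f 12 13 3
f 13 1 14
f 13 14 3
f 14 1 2
f 14 2 3
f 16 15 18
f 16 18 17
f 18 15 19
f 18 19 17
f 19 15 20
f 19 20 17
f 20 15 21
f 20 21 17
f 21 15 22
f 21 22 17
f 22 15 23
f 22 23 17
f 23 15 24
f 23 24 17
f 24 15 25
f 24 25 17
f 25 15 26
f 25 26 17
f 26 15 27
f 26 27 17
f 27 15 28
f 27 28 17
f 28 15 29
f 28 29 17
f 29 15 30
f 29 30 17
f 30 15 31
f 30 31 17
f 31 15 16
f 31 16 17
f 32 69 48
f 69 43 72
f 48 72 37
f 69 72 48
f 32 48 44
f 48 37 49
f 44 49 33
f 48 49 44
f 32 44 53
f 44 33 54
f 53 54 39
f 44 54 53
f 32 53 65
f 53 39 68
f 65 68 42
f 53 68 65
f 32 65 69
f 65 42 73
f 69 73 43
f 65 73 69
f 33 49 60
f 49 37 63
f 60 63 41
f 49 63 60
f 37 72 50
f 72 43 71
f 50 71 36
f 72 71 50
f 43 73 70
f 73 42 66
f 70 66 34
f 73 66 70
f 42 68 67
f 68 39 55
f 67 55 38
f 68 55 67
f 39 54 59
f 54 33 56
f 59 56 40
f 54 56 59
f 35 61 47
f 61 41 62
f 47 62 36
f 61 62 47
f 35 47 45
f 47 36 46
f 45 46 34
f 47 46 45
f 35 45 52
f 45 34 51
f 52 51 38
f 45 51 52
f 35 52 57
f 52 38 58
f 57 58 40
f 52 58 57
f 35 57 61
f 57 40 64
f 61 64 41
f 57 64 61
f 36 62 50
f 62 41 63
f 50 63 37
f 62 63 50
f 34 46 70
f 46 36 71
f 70 71 43
f 46 71 70
f 38 51 67
f 51 34 66
f 67 66 42
f 51 66 67
f 40 58 59
f 58 38 55
f 59 55 39
f 58 55 59
f 41 64 60
f 64 40 56
f 60 56 33
f 64 56 60



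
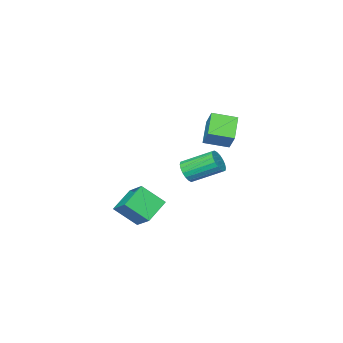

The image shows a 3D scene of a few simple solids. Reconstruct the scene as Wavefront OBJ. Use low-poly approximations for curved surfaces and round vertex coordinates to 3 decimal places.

v -1.573 0.386 -1.06
v -0.943 0.516 -0.551
v -2.057 2.003 0.449
v -2.687 1.874 -0.06
v -0.877 0.749 -0.824
v -1.99 2.237 0.176
v -0.948 0.91 -1.144
v -2.062 2.398 -0.144
v -1.144 0.968 -1.447
v -2.257 2.455 -0.446
v -1.424 0.91 -1.673
v -2.537 2.398 -0.673
v -1.734 0.749 -1.778
v -2.847 2.236 -0.778
v -2.012 0.515 -1.741
v -3.125 2.003 -0.741
v -2.203 0.257 -1.569
v -3.317 1.744 -0.569
v -2.27 0.023 -1.296
v -3.383 1.511 -0.296
v -2.198 -0.138 -0.976
v -3.312 1.35 0.024
v -2.003 -0.195 -0.674
v -3.116 1.292 0.327
v -1.723 -0.138 -0.447
v -2.836 1.35 0.553
v -1.413 0.024 -0.342
v -2.526 1.511 0.658
v -1.135 0.257 -0.379
v -2.248 1.745 0.621
v 3.456 1.014 -0.714
v 3.791 2.333 0.202
v 2.609 2.041 -1.882
v 2.944 3.359 -0.966
v 4.916 1.241 -1.574
v 5.251 2.559 -0.658
v 4.069 2.267 -2.742
v 4.404 3.586 -1.826
v -4.148 1.533 2.165
v -3.777 2.311 3.23
v -2.977 2.41 1.117
v -2.606 3.188 2.182
v -3.034 0.492 2.538
v -2.663 1.27 3.603
v -1.863 1.369 1.49
v -1.492 2.147 2.555
f 2 1 5
f 2 5 3
f 3 5 6
f 3 6 4
f 5 1 7
f 5 7 6
f 6 7 8
f 6 8 4
f 7 1 9
f 7 9 8
f 8 9 10
f 8 10 4
f 9 1 11
f 9 11 10
f 10 11 12
f 10 12 4
f 11 1 13
f 11 13 12
f 12 13 14
f 12 14 4
f 13 1 15
f 13 15 14
f 14 15 16
f 14 16 4
f 15 1 17
f 15 17 16
f 16 17 18
f 16 18 4
f 17 1 19
f 17 19 18
f 18 19 20
f 18 20 4
f 19 1 21
f 19 21 20
f 20 21 22
f 20 22 4
f 21 1 23
f 21 23 22
f 22 23 24
f 22 24 4
f 23 1 25
f 23 25 24
f 24 25 26
f 24 26 4
f 25 1 27
f 25 27 26
f 26 27 28
f 26 28 4
f 27 1 29
f 27 29 28
f 28 29 30
f 28 30 4
f 29 1 2
f 29 2 30
f 30 2 3
f 30 3 4
f 32 34 31
f 35 32 31
f 31 34 33
f 33 35 31
f 32 38 34
f 36 32 35
f 36 38 32
f 34 38 33
f 37 35 33
f 33 38 37
f 37 36 35
f 38 36 37
f 40 42 39
f 43 40 39
f 39 42 41
f 41 43 39
f 40 46 42
f 44 40 43
f 44 46 40
f 42 46 41
f 45 43 41
f 41 46 45
f 45 44 43
f 46 44 45



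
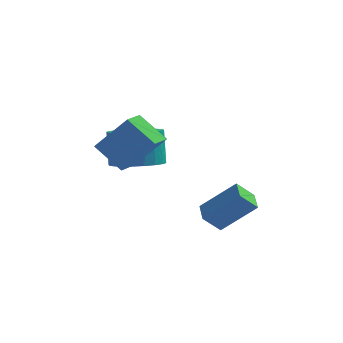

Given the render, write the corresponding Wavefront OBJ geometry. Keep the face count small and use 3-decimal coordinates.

v -3.339 -2.774 2.55
v -4.459 -2.526 3.517
v -3.215 -1.807 2.447
v -4.334 -1.56 3.414
v -2.066 -2.78 4.026
v -3.185 -2.533 4.993
v -1.941 -1.814 3.923
v -3.061 -1.566 4.89
v -3.844 0.384 1.596
v -2.944 -0.171 1.861
v -3.157 0.22 3.408
v -4.056 0.776 3.144
v -2.783 0.215 1.785
v -2.996 0.607 3.332
v -2.784 0.628 1.681
v -2.997 1.019 3.228
v -2.947 1.003 1.563
v -3.16 1.394 3.11
v -3.246 1.284 1.451
v -3.458 1.675 2.998
v -3.635 1.428 1.361
v -3.848 1.82 2.908
v -4.057 1.413 1.307
v -4.27 1.805 2.854
v -4.446 1.242 1.297
v -4.659 1.633 2.844
v -4.743 0.94 1.332
v -4.956 1.331 2.879
v -4.904 0.553 1.408
v -5.117 0.945 2.955
v -4.903 0.141 1.512
v -5.116 0.532 3.059
v -4.74 -0.234 1.63
v -4.953 0.157 3.177
v -4.442 -0.515 1.742
v -4.654 -0.124 3.289
v -4.052 -0.66 1.832
v -4.265 -0.268 3.379
v -3.63 -0.645 1.886
v -3.843 -0.253 3.433
v -3.241 -0.473 1.896
v -3.454 -0.082 3.443
v -0.283 -0.552 -0.995
v -0.848 -0.99 -0.296
v -0.665 0.309 -0.765
v -1.231 -0.129 -0.066
v 1.051 -0.291 0.246
v 0.485 -0.729 0.945
v 0.668 0.57 0.476
v 0.103 0.132 1.175
f 2 4 1
f 5 2 1
f 1 4 3
f 3 5 1
f 2 8 4
f 6 2 5
f 6 8 2
f 4 8 3
f 7 5 3
f 3 8 7
f 7 6 5
f 8 6 7
f 10 9 13
f 10 13 11
f 11 13 14
f 11 14 12
f 13 9 15
f 13 15 14
f 14 15 16
f 14 16 12
f 15 9 17
f 15 17 16
f 16 17 18
f 16 18 12
f 17 9 19
f 17 19 18
f 18 19 20
f 18 20 12
f 19 9 21
f 19 21 20
f 20 21 22
f 20 22 12
f 21 9 23
f 21 23 22
f 22 23 24
f 22 24 12
f 23 9 25
f 23 25 24
f 24 25 26
f 24 26 12
f 25 9 27
f 25 27 26
f 26 27 28
f 26 28 12
f 27 9 29
f 27 29 28
f 28 29 30
f 28 30 12
f 29 9 31
f 29 31 30
f 30 31 32
f 30 32 12
f 31 9 33
f 31 33 32
f 32 33 34
f 32 34 12
f 33 9 35
f 33 35 34
f 34 35 36
f 34 36 12
f 35 9 37
f 35 37 36
f 36 37 38
f 36 38 12
f 37 9 39
f 37 39 38
f 38 39 40
f 38 40 12
f 39 9 41
f 39 41 40
f 40 41 42
f 40 42 12
f 41 9 10
f 41 10 42
f 42 10 11
f 42 11 12
f 44 46 43
f 47 44 43
f 43 46 45
f 45 47 43
f 44 50 46
f 48 44 47
f 48 50 44
f 46 50 45
f 49 47 45
f 45 50 49
f 49 48 47
f 50 48 49



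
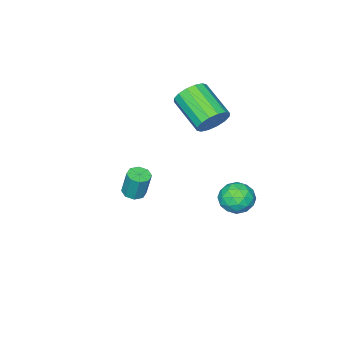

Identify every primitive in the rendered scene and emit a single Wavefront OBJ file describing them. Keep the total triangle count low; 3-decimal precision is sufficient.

v 3.274 -0.961 -0.713
v 3.686 -1.312 -0.618
v 3.678 -0.971 0.688
v 3.266 -0.619 0.593
v 3.823 -0.927 -0.718
v 3.815 -0.586 0.588
v 3.639 -0.561 -0.815
v 3.63 -0.22 0.491
v 3.241 -0.429 -0.852
v 3.232 -0.088 0.454
v 2.862 -0.609 -0.808
v 2.854 -0.268 0.498
v 2.725 -0.994 -0.708
v 2.717 -0.653 0.598
v 2.91 -1.36 -0.611
v 2.901 -1.019 0.695
v 3.308 -1.492 -0.574
v 3.299 -1.151 0.732
v -1.874 0.324 -4.339
v -1.44 -0.252 -3.761
v -3.14 0.152 -3.559
v -2.706 -0.424 -2.981
v -2.492 0.476 -2.984
v -1.709 0.582 -3.466
v -2.871 -0.682 -3.854
v -2.088 -0.576 -4.336
v -2.055 -0.875 -3.461
v -1.821 -0.159 -2.923
v -2.759 0.059 -4.397
v -2.525 0.775 -3.859
v -1.546 0.051 -4.119
v -3.034 -0.151 -3.201
v -2.908 0.378 -3.203
v -2.653 0.039 -2.863
v -1.704 0.542 -3.945
v -1.449 0.203 -3.605
v -2.067 0.631 -3.149
v -3.131 -0.303 -3.715
v -2.876 -0.642 -3.375
v -1.927 -0.139 -4.457
v -1.672 -0.478 -4.117
v -2.513 -0.731 -4.171
v -1.652 -0.654 -3.603
v -2.396 -0.755 -3.144
v -2.493 -0.906 -3.657
v -2.034 -0.844 -3.941
v -1.515 -0.233 -3.286
v -2.259 -0.334 -2.828
v -2.133 0.195 -2.83
v -1.673 0.257 -3.113
v -1.877 -0.599 -3.11
v -2.321 0.234 -4.492
v -3.065 0.133 -4.034
v -2.907 -0.357 -4.207
v -2.447 -0.295 -4.49
v -2.184 0.655 -4.176
v -2.928 0.554 -3.717
v -2.546 0.744 -3.379
v -2.087 0.806 -3.663
v -2.703 0.499 -4.21
v -2.461 -1.735 0.607
v -2.113 -2.165 -0.09
v -2.431 -3.955 0.856
v -2.779 -3.525 1.553
v -1.756 -2.081 0.188
v -2.074 -3.872 1.135
v -1.588 -1.905 0.579
v -1.906 -3.695 1.525
v -1.653 -1.683 0.977
v -1.972 -3.473 1.924
v -1.935 -1.474 1.276
v -2.254 -3.265 2.223
v -2.358 -1.336 1.396
v -2.677 -3.127 2.342
v -2.809 -1.305 1.304
v -3.127 -3.095 2.25
v -3.166 -1.388 1.025
v -3.484 -3.179 1.972
v -3.334 -1.565 0.635
v -3.652 -3.355 1.581
v -3.268 -1.787 0.236
v -3.587 -3.577 1.183
v -2.986 -1.995 -0.063
v -3.305 -3.786 0.884
v -2.563 -2.133 -0.182
v -2.882 -3.924 0.764
f 2 1 5
f 2 5 3
f 3 5 6
f 3 6 4
f 5 1 7
f 5 7 6
f 6 7 8
f 6 8 4
f 7 1 9
f 7 9 8
f 8 9 10
f 8 10 4
f 9 1 11
f 9 11 10
f 10 11 12
f 10 12 4
f 11 1 13
f 11 13 12
f 12 13 14
f 12 14 4
f 13 1 15
f 13 15 14
f 14 15 16
f 14 16 4
f 15 1 17
f 15 17 16
f 16 17 18
f 16 18 4
f 17 1 2
f 17 2 18
f 18 2 3
f 18 3 4
f 19 56 35
f 56 30 59
f 35 59 24
f 56 59 35
f 19 35 31
f 35 24 36
f 31 36 20
f 35 36 31
f 19 31 40
f 31 20 41
f 40 41 26
f 31 41 40
f 19 40 52
f 40 26 55
f 52 55 29
f 40 55 52
f 19 52 56
f 52 29 60
f 56 60 30
f 52 60 56
f 20 36 47
f 36 24 50
f 47 50 28
f 36 50 47
f 24 59 37
f 59 30 58
f 37 58 23
f 59 58 37
f 30 60 57
f 60 29 53
f 57 53 21
f 60 53 57
f 29 55 54
f 55 26 42
f 54 42 25
f 55 42 54
f 26 41 46
f 41 20 43
f 46 43 27
f 41 43 46
f 22 48 34
f 48 28 49
f 34 49 23
f 48 49 34
f 22 34 32
f 34 23 33
f 32 33 21
f 34 33 32
f 22 32 39
f 32 21 38
f 39 38 25
f 32 38 39
f 22 39 44
f 39 25 45
f 44 45 27
f 39 45 44
f 22 44 48
f 44 27 51
f 48 51 28
f 44 51 48
f 23 49 37
f 49 28 50
f 37 50 24
f 49 50 37
f 21 33 57
f 33 23 58
f 57 58 30
f 33 58 57
f 25 38 54
f 38 21 53
f 54 53 29
f 38 53 54
f 27 45 46
f 45 25 42
f 46 42 26
f 45 42 46
f 28 51 47
f 51 27 43
f 47 43 20
f 51 43 47
f 62 61 65
f 62 65 63
f 63 65 66
f 63 66 64
f 65 61 67
f 65 67 66
f 66 67 68
f 66 68 64
f 67 61 69
f 67 69 68
f 68 69 70
f 68 70 64
f 69 61 71
f 69 71 70
f 70 71 72
f 70 72 64
f 71 61 73
f 71 73 72
f 72 73 74
f 72 74 64
f 73 61 75
f 73 75 74
f 74 75 76
f 74 76 64
f 75 61 77
f 75 77 76
f 76 77 78
f 76 78 64
f 77 61 79
f 77 79 78
f 78 79 80
f 78 80 64
f 79 61 81
f 79 81 80
f 80 81 82
f 80 82 64
f 81 61 83
f 81 83 82
f 82 83 84
f 82 84 64
f 83 61 85
f 83 85 84
f 84 85 86
f 84 86 64
f 85 61 62
f 85 62 86
f 86 62 63
f 86 63 64



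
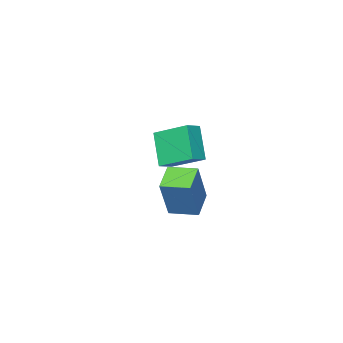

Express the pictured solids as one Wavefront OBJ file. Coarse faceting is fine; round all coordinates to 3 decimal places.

v -1.017 3.53 0.697
v -0.256 4.06 2.637
v -0.104 4.367 0.111
v 0.657 4.896 2.051
v -0.157 2.544 0.629
v 0.604 3.073 2.569
v 0.756 3.38 0.043
v 1.517 3.91 1.983
v -2.279 -1.246 0.341
v -2.613 -2.246 1.958
v -2.981 0.426 1.231
v -3.315 -0.574 2.847
v -1.505 -1.066 0.613
v -1.839 -2.066 2.229
v -2.207 0.606 1.502
v -2.541 -0.394 3.119
f 2 4 1
f 5 2 1
f 1 4 3
f 3 5 1
f 2 8 4
f 6 2 5
f 6 8 2
f 4 8 3
f 7 5 3
f 3 8 7
f 7 6 5
f 8 6 7
f 10 12 9
f 13 10 9
f 9 12 11
f 11 13 9
f 10 16 12
f 14 10 13
f 14 16 10
f 12 16 11
f 15 13 11
f 11 16 15
f 15 14 13
f 16 14 15



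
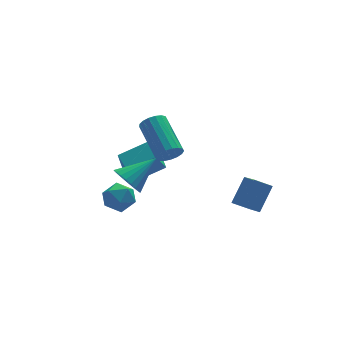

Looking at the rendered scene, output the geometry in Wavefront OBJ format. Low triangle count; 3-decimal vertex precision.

v 2.763 -3.287 -1.904
v 2.851 -4.231 -1.452
v 3.579 -2.682 -0.801
v 3.667 -3.625 -0.349
v 3.573 -3.455 -2.411
v 3.661 -4.398 -1.959
v 4.389 -2.849 -1.308
v 4.477 -3.793 -0.856
v -0.105 1.775 -3.284
v -0.636 1.678 -2.395
v 0.023 3.101 -3.063
v -0.508 3.004 -2.174
v 1.348 1.496 -2.446
v 0.817 1.399 -1.557
v 1.476 2.822 -2.225
v 0.945 2.725 -1.336
v -1.515 -1.633 -0.603
v -1.094 -2.226 -1.042
v -0.025 -1.287 0.363
v -1.037 -1.957 -1.226
v -1.052 -1.638 -1.316
v -1.139 -1.318 -1.297
v -1.282 -1.046 -1.173
v -1.461 -0.864 -0.961
v -1.649 -0.798 -0.696
v -1.816 -0.86 -0.416
v -1.937 -1.039 -0.165
v -1.994 -1.309 0.02
v -1.979 -1.628 0.11
v -1.892 -1.947 0.091
v -1.749 -2.219 -0.034
v -1.569 -2.402 -0.245
v -1.382 -2.467 -0.51
v -1.215 -2.406 -0.79
v 0.862 -0.496 -0.126
v 1.296 -0.232 -0.563
v 1.133 1.68 0.429
v 0.698 1.416 0.866
v 1.01 -0.185 -0.701
v 0.847 1.727 0.292
v 0.691 -0.209 -0.707
v 0.527 1.703 0.285
v 0.41 -0.299 -0.58
v 0.247 1.613 0.412
v 0.233 -0.434 -0.349
v 0.07 1.478 0.643
v 0.2 -0.583 -0.067
v 0.037 1.329 0.925
v 0.319 -0.712 0.201
v 0.155 1.199 1.193
v 0.562 -0.792 0.395
v 0.398 1.12 1.387
v 0.873 -0.804 0.469
v 0.71 1.108 1.461
v 1.182 -0.745 0.407
v 1.019 1.167 1.399
v 1.418 -0.629 0.222
v 1.255 1.282 1.215
v 1.526 -0.483 -0.042
v 1.363 1.429 0.951
v 1.482 -0.34 -0.325
v 1.319 1.572 0.667
v -1.467 0.104 -1.89
v -0.775 -0.171 -2.325
v -2.285 -0.709 -2.675
v -1.593 -0.984 -3.11
v -1.703 -1.212 -2.286
v -1.197 -0.71 -1.801
v -1.863 -0.17 -3.199
v -1.357 0.332 -2.714
v -1.02 -0.341 -3.134
v -0.921 -0.985 -2.57
v -2.139 0.105 -2.43
v -2.04 -0.539 -1.866
f 2 4 1
f 5 2 1
f 1 4 3
f 3 5 1
f 2 8 4
f 6 2 5
f 6 8 2
f 4 8 3
f 7 5 3
f 3 8 7
f 7 6 5
f 8 6 7
f 10 12 9
f 13 10 9
f 9 12 11
f 11 13 9
f 10 16 12
f 14 10 13
f 14 16 10
f 12 16 11
f 15 13 11
f 11 16 15
f 15 14 13
f 16 14 15
f 18 17 20
f 18 20 19
f 20 17 21
f 20 21 19
f 21 17 22
f 21 22 19
f 22 17 23
f 22 23 19
f 23 17 24
f 23 24 19
f 24 17 25
f 24 25 19
f 25 17 26
f 25 26 19
f 26 17 27
f 26 27 19
f 27 17 28
f 27 28 19
f 28 17 29
f 28 29 19
f 29 17 30
f 29 30 19
f 30 17 31
f 30 31 19
f 31 17 32
f 31 32 19
f 32 17 33
f 32 33 19
f 33 17 34
f 33 34 19
f 34 17 18
f 34 18 19
f 36 35 39
f 36 39 37
f 37 39 40
f 37 40 38
f 39 35 41
f 39 41 40
f 40 41 42
f 40 42 38
f 41 35 43
f 41 43 42
f 42 43 44
f 42 44 38
f 43 35 45
f 43 45 44
f 44 45 46
f 44 46 38
f 45 35 47
f 45 47 46
f 46 47 48
f 46 48 38
f 47 35 49
f 47 49 48
f 48 49 50
f 48 50 38
f 49 35 51
f 49 51 50
f 50 51 52
f 50 52 38
f 51 35 53
f 51 53 52
f 52 53 54
f 52 54 38
f 53 35 55
f 53 55 54
f 54 55 56
f 54 56 38
f 55 35 57
f 55 57 56
f 56 57 58
f 56 58 38
f 57 35 59
f 57 59 58
f 58 59 60
f 58 60 38
f 59 35 61
f 59 61 60
f 60 61 62
f 60 62 38
f 61 35 36
f 61 36 62
f 62 36 37
f 62 37 38
f 63 74 68
f 63 68 64
f 63 64 70
f 63 70 73
f 63 73 74
f 64 68 72
f 68 74 67
f 74 73 65
f 73 70 69
f 70 64 71
f 66 72 67
f 66 67 65
f 66 65 69
f 66 69 71
f 66 71 72
f 67 72 68
f 65 67 74
f 69 65 73
f 71 69 70
f 72 71 64



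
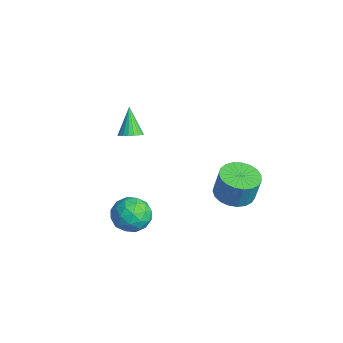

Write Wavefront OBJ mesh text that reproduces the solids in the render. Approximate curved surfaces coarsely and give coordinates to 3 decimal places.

v 4.08 -1.46 -3.423
v 4.624 -2.219 -2.875
v 2.656 -2.481 -3.425
v 3.2 -3.24 -2.877
v 2.941 -2.306 -2.395
v 3.821 -1.675 -2.394
v 3.459 -3.025 -3.906
v 4.339 -2.394 -3.905
v 4.24 -3.187 -3.174
v 3.92 -2.742 -2.24
v 3.36 -1.958 -4.06
v 3.04 -1.513 -3.126
v 4.477 -1.75 -3.149
v 2.803 -2.95 -3.151
v 2.651 -2.401 -2.867
v 2.971 -2.848 -2.545
v 4.005 -1.43 -2.866
v 4.325 -1.876 -2.544
v 3.336 -1.927 -2.261
v 2.955 -2.824 -3.756
v 3.275 -3.27 -3.434
v 4.309 -1.852 -3.755
v 4.629 -2.299 -3.433
v 3.944 -2.773 -4.039
v 4.571 -2.765 -3.003
v 3.734 -3.365 -3.004
v 3.886 -3.239 -3.609
v 4.404 -2.868 -3.608
v 4.383 -2.504 -2.454
v 3.546 -3.104 -2.455
v 3.394 -2.555 -2.171
v 3.911 -2.184 -2.17
v 4.158 -3.072 -2.629
v 3.734 -1.596 -3.845
v 2.897 -2.196 -3.846
v 3.369 -2.516 -4.13
v 3.886 -2.145 -4.129
v 3.546 -1.335 -3.296
v 2.709 -1.935 -3.297
v 2.876 -1.832 -2.692
v 3.394 -1.461 -2.691
v 3.122 -1.628 -3.671
v -0.642 -0.816 -0.843
v -0.224 -0.345 -0.648
v -1.618 -0.524 0.543
v -0.401 -0.203 -0.803
v -0.62 -0.168 -0.964
v -0.843 -0.245 -1.105
v -1.031 -0.42 -1.2
v -1.152 -0.664 -1.234
v -1.185 -0.935 -1.2
v -1.124 -1.184 -1.104
v -0.979 -1.371 -0.963
v -0.777 -1.461 -0.802
v -0.551 -1.44 -0.647
v -0.341 -1.311 -0.527
v -0.183 -1.096 -0.461
v -0.104 -0.833 -0.461
v -0.119 -0.568 -0.527
v 2.128 3.658 -4.574
v 3.177 3.849 -4.804
v 3.48 4.053 -3.257
v 2.432 3.862 -3.026
v 2.998 4.265 -4.824
v 3.302 4.469 -3.277
v 2.67 4.577 -4.801
v 2.973 4.78 -3.253
v 2.248 4.729 -4.738
v 2.551 4.933 -3.191
v 1.805 4.696 -4.647
v 2.108 4.9 -3.1
v 1.418 4.484 -4.543
v 1.721 4.688 -2.996
v 1.154 4.129 -4.445
v 1.457 4.333 -2.897
v 1.058 3.693 -4.369
v 1.362 3.896 -2.821
v 1.148 3.25 -4.328
v 1.451 3.454 -2.781
v 1.407 2.878 -4.33
v 1.71 3.082 -2.782
v 1.791 2.641 -4.374
v 2.094 2.845 -2.826
v 2.233 2.58 -4.452
v 2.536 2.784 -2.905
v 2.657 2.705 -4.552
v 2.96 2.909 -3.004
v 2.99 2.995 -4.655
v 3.293 3.199 -3.108
v 3.173 3.4 -4.744
v 3.477 3.603 -3.197
f 1 38 17
f 38 12 41
f 17 41 6
f 38 41 17
f 1 17 13
f 17 6 18
f 13 18 2
f 17 18 13
f 1 13 22
f 13 2 23
f 22 23 8
f 13 23 22
f 1 22 34
f 22 8 37
f 34 37 11
f 22 37 34
f 1 34 38
f 34 11 42
f 38 42 12
f 34 42 38
f 2 18 29
f 18 6 32
f 29 32 10
f 18 32 29
f 6 41 19
f 41 12 40
f 19 40 5
f 41 40 19
f 12 42 39
f 42 11 35
f 39 35 3
f 42 35 39
f 11 37 36
f 37 8 24
f 36 24 7
f 37 24 36
f 8 23 28
f 23 2 25
f 28 25 9
f 23 25 28
f 4 30 16
f 30 10 31
f 16 31 5
f 30 31 16
f 4 16 14
f 16 5 15
f 14 15 3
f 16 15 14
f 4 14 21
f 14 3 20
f 21 20 7
f 14 20 21
f 4 21 26
f 21 7 27
f 26 27 9
f 21 27 26
f 4 26 30
f 26 9 33
f 30 33 10
f 26 33 30
f 5 31 19
f 31 10 32
f 19 32 6
f 31 32 19
f 3 15 39
f 15 5 40
f 39 40 12
f 15 40 39
f 7 20 36
f 20 3 35
f 36 35 11
f 20 35 36
f 9 27 28
f 27 7 24
f 28 24 8
f 27 24 28
f 10 33 29
f 33 9 25
f 29 25 2
f 33 25 29
f 44 43 46
f 44 46 45
f 46 43 47
f 46 47 45
f 47 43 48
f 47 48 45
f 48 43 49
f 48 49 45
f 49 43 50
f 49 50 45
f 50 43 51
f 50 51 45
f 51 43 52
f 51 52 45
f 52 43 53
f 52 53 45
f 53 43 54
f 53 54 45
f 54 43 55
f 54 55 45
f 55 43 56
f 55 56 45
f 56 43 57
f 56 57 45
f 57 43 58
f 57 58 45
f 58 43 59
f 58 59 45
f 59 43 44
f 59 44 45
f 61 60 64
f 61 64 62
f 62 64 65
f 62 65 63
f 64 60 66
f 64 66 65
f 65 66 67
f 65 67 63
f 66 60 68
f 66 68 67
f 67 68 69
f 67 69 63
f 68 60 70
f 68 70 69
f 69 70 71
f 69 71 63
f 70 60 72
f 70 72 71
f 71 72 73
f 71 73 63
f 72 60 74
f 72 74 73
f 73 74 75
f 73 75 63
f 74 60 76
f 74 76 75
f 75 76 77
f 75 77 63
f 76 60 78
f 76 78 77
f 77 78 79
f 77 79 63
f 78 60 80
f 78 80 79
f 79 80 81
f 79 81 63
f 80 60 82
f 80 82 81
f 81 82 83
f 81 83 63
f 82 60 84
f 82 84 83
f 83 84 85
f 83 85 63
f 84 60 86
f 84 86 85
f 85 86 87
f 85 87 63
f 86 60 88
f 86 88 87
f 87 88 89
f 87 89 63
f 88 60 90
f 88 90 89
f 89 90 91
f 89 91 63
f 90 60 61
f 90 61 91
f 91 61 62
f 91 62 63



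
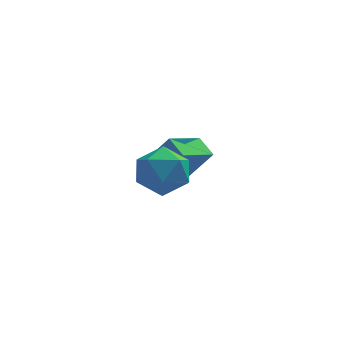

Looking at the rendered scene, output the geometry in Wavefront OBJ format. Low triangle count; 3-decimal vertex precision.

v 3.199 -1.25 -0.447
v 2.792 -0.599 -0.083
v 4.194 -0.297 -1.041
v 3.787 0.354 -0.677
v 3.953 -1.374 0.617
v 3.546 -0.723 0.981
v 4.948 -0.421 0.023
v 4.541 0.23 0.387
v 2.77 -3.516 0.855
v 3.277 -2.956 1.441
v 3.243 -4.764 1.639
v 3.75 -4.204 2.225
v 2.794 -4.183 2.252
v 2.501 -3.412 1.767
v 4.019 -4.308 1.313
v 3.726 -3.537 0.828
v 4.048 -3.445 1.725
v 3.291 -3.368 2.305
v 3.229 -4.352 0.775
v 2.472 -4.275 1.355
f 2 4 1
f 5 2 1
f 1 4 3
f 3 5 1
f 2 8 4
f 6 2 5
f 6 8 2
f 4 8 3
f 7 5 3
f 3 8 7
f 7 6 5
f 8 6 7
f 9 20 14
f 9 14 10
f 9 10 16
f 9 16 19
f 9 19 20
f 10 14 18
f 14 20 13
f 20 19 11
f 19 16 15
f 16 10 17
f 12 18 13
f 12 13 11
f 12 11 15
f 12 15 17
f 12 17 18
f 13 18 14
f 11 13 20
f 15 11 19
f 17 15 16
f 18 17 10



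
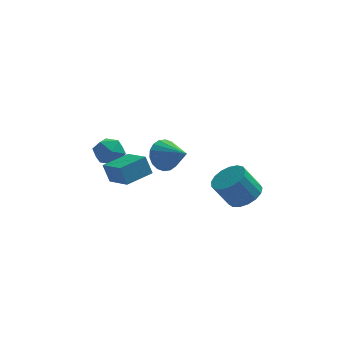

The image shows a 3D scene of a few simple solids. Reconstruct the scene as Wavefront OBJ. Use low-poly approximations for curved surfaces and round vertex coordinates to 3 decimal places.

v -3.084 1.158 -2.273
v -2.477 0.51 -2.015
v -3.403 0.37 -3.505
v -2.796 -0.278 -3.247
v -3.58 -0.164 -2.77
v -3.383 0.324 -2.008
v -2.497 0.556 -3.512
v -2.3 1.044 -2.75
v -2.114 0.138 -2.781
v -2.783 -0.307 -2.323
v -3.097 1.187 -3.197
v -3.766 0.742 -2.739
v 3.565 -3.165 -3.71
v 4.386 -3.208 -3.195
v 3.556 -3.277 -1.876
v 2.735 -3.235 -2.39
v 4.298 -2.753 -3.227
v 3.468 -2.823 -1.907
v 4.042 -2.393 -3.369
v 3.213 -2.462 -2.05
v 3.677 -2.21 -3.589
v 2.847 -2.279 -2.27
v 3.286 -2.245 -3.837
v 2.456 -2.314 -2.518
v 2.959 -2.491 -4.055
v 2.129 -2.561 -2.736
v 2.771 -2.892 -4.195
v 1.941 -2.961 -2.876
v 2.764 -3.356 -4.223
v 1.934 -3.425 -2.904
v 2.941 -3.775 -4.134
v 2.112 -3.845 -2.815
v 3.261 -4.055 -3.947
v 2.431 -4.125 -2.628
v 3.651 -4.132 -3.706
v 2.821 -4.201 -2.387
v 4.02 -3.986 -3.466
v 3.191 -4.056 -2.147
v 4.286 -3.653 -3.282
v 3.456 -3.722 -1.962
v -2.917 -2.292 -3.159
v -3.243 -2.059 -2.156
v -1.687 -1.368 -2.975
v -2.012 -1.134 -1.972
v -2.088 -3.506 -2.608
v -2.413 -3.272 -1.605
v -0.857 -2.581 -2.424
v -1.183 -2.348 -1.421
v -0.238 -1.205 -2.06
v 0.478 -0.907 -2.625
v 0.798 -2.255 -1.3
v 0.503 -0.641 -2.292
v 0.382 -0.487 -1.912
v 0.137 -0.475 -1.562
v -0.181 -0.607 -1.31
v -0.511 -0.858 -1.207
v -0.787 -1.177 -1.273
v -0.955 -1.502 -1.494
v -0.98 -1.768 -1.828
v -0.858 -1.922 -2.207
v -0.614 -1.935 -2.557
v -0.295 -1.802 -2.809
v 0.035 -1.551 -2.912
v 0.311 -1.232 -2.847
f 1 12 6
f 1 6 2
f 1 2 8
f 1 8 11
f 1 11 12
f 2 6 10
f 6 12 5
f 12 11 3
f 11 8 7
f 8 2 9
f 4 10 5
f 4 5 3
f 4 3 7
f 4 7 9
f 4 9 10
f 5 10 6
f 3 5 12
f 7 3 11
f 9 7 8
f 10 9 2
f 14 13 17
f 14 17 15
f 15 17 18
f 15 18 16
f 17 13 19
f 17 19 18
f 18 19 20
f 18 20 16
f 19 13 21
f 19 21 20
f 20 21 22
f 20 22 16
f 21 13 23
f 21 23 22
f 22 23 24
f 22 24 16
f 23 13 25
f 23 25 24
f 24 25 26
f 24 26 16
f 25 13 27
f 25 27 26
f 26 27 28
f 26 28 16
f 27 13 29
f 27 29 28
f 28 29 30
f 28 30 16
f 29 13 31
f 29 31 30
f 30 31 32
f 30 32 16
f 31 13 33
f 31 33 32
f 32 33 34
f 32 34 16
f 33 13 35
f 33 35 34
f 34 35 36
f 34 36 16
f 35 13 37
f 35 37 36
f 36 37 38
f 36 38 16
f 37 13 39
f 37 39 38
f 38 39 40
f 38 40 16
f 39 13 14
f 39 14 40
f 40 14 15
f 40 15 16
f 42 44 41
f 45 42 41
f 41 44 43
f 43 45 41
f 42 48 44
f 46 42 45
f 46 48 42
f 44 48 43
f 47 45 43
f 43 48 47
f 47 46 45
f 48 46 47
f 50 49 52
f 50 52 51
f 52 49 53
f 52 53 51
f 53 49 54
f 53 54 51
f 54 49 55
f 54 55 51
f 55 49 56
f 55 56 51
f 56 49 57
f 56 57 51
f 57 49 58
f 57 58 51
f 58 49 59
f 58 59 51
f 59 49 60
f 59 60 51
f 60 49 61
f 60 61 51
f 61 49 62
f 61 62 51
f 62 49 63
f 62 63 51
f 63 49 64
f 63 64 51
f 64 49 50
f 64 50 51



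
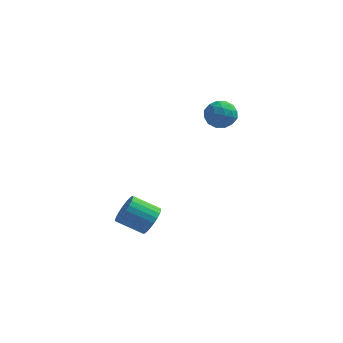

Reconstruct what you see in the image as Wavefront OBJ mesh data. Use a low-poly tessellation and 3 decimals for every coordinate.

v -3.168 -3.105 -3.71
v -2.807 -2.574 -2.969
v -4.331 -2.765 -2.089
v -4.692 -3.295 -2.83
v -2.966 -2.302 -3.185
v -4.49 -2.493 -2.306
v -3.155 -2.152 -3.481
v -4.68 -2.342 -2.602
v -3.347 -2.147 -3.812
v -4.871 -2.337 -2.933
v -3.511 -2.287 -4.128
v -5.035 -2.478 -3.248
v -3.623 -2.552 -4.379
v -5.147 -2.743 -3.5
v -3.666 -2.902 -4.529
v -5.19 -3.092 -3.649
v -3.633 -3.282 -4.554
v -5.157 -3.473 -3.674
v -3.529 -3.635 -4.451
v -5.053 -3.826 -3.571
v -3.37 -3.907 -4.234
v -4.894 -4.098 -3.355
v -3.18 -4.058 -3.938
v -4.705 -4.248 -3.059
v -2.989 -4.063 -3.607
v -4.513 -4.253 -2.728
v -2.825 -3.922 -3.292
v -4.349 -4.113 -2.412
v -2.713 -3.657 -3.04
v -4.237 -3.848 -2.161
v -2.67 -3.308 -2.891
v -4.194 -3.498 -2.011
v -2.703 -2.927 -2.866
v -4.227 -3.118 -1.986
v -0.818 0.101 4.069
v 0.092 0.197 4.469
v -0.192 -0.757 2.851
v 0.718 -0.661 3.251
v 0.03 -1.226 3.705
v -0.357 -0.695 4.458
v 0.257 0.135 2.862
v -0.13 0.666 3.615
v 0.756 0.218 3.723
v 0.616 -0.623 4.244
v -0.716 0.063 3.076
v -0.856 -0.778 3.597
v -0.418 0.224 4.376
v 0.318 -0.784 2.944
v -0.087 -1.116 3.211
v 0.448 -1.06 3.446
v -0.682 -0.3 4.369
v -0.147 -0.244 4.604
v -0.183 -1.08 4.155
v 0.047 -0.316 2.716
v 0.582 -0.26 2.951
v -0.548 0.5 3.874
v -0.013 0.556 4.109
v 0.083 0.52 3.165
v 0.508 0.293 4.173
v 0.875 -0.211 3.457
v 0.604 0.257 3.228
v 0.377 0.569 3.671
v 0.425 -0.201 4.479
v 0.793 -0.706 3.763
v 0.389 -1.037 4.029
v 0.161 -0.726 4.472
v 0.816 -0.189 4.04
v -0.893 0.146 3.557
v -0.525 -0.359 2.841
v -0.261 0.166 2.848
v -0.489 0.477 3.291
v -0.975 -0.349 3.863
v -0.608 -0.853 3.147
v -0.477 -1.129 3.649
v -0.704 -0.817 4.092
v -0.916 -0.371 3.28
f 2 1 5
f 2 5 3
f 3 5 6
f 3 6 4
f 5 1 7
f 5 7 6
f 6 7 8
f 6 8 4
f 7 1 9
f 7 9 8
f 8 9 10
f 8 10 4
f 9 1 11
f 9 11 10
f 10 11 12
f 10 12 4
f 11 1 13
f 11 13 12
f 12 13 14
f 12 14 4
f 13 1 15
f 13 15 14
f 14 15 16
f 14 16 4
f 15 1 17
f 15 17 16
f 16 17 18
f 16 18 4
f 17 1 19
f 17 19 18
f 18 19 20
f 18 20 4
f 19 1 21
f 19 21 20
f 20 21 22
f 20 22 4
f 21 1 23
f 21 23 22
f 22 23 24
f 22 24 4
f 23 1 25
f 23 25 24
f 24 25 26
f 24 26 4
f 25 1 27
f 25 27 26
f 26 27 28
f 26 28 4
f 27 1 29
f 27 29 28
f 28 29 30
f 28 30 4
f 29 1 31
f 29 31 30
f 30 31 32
f 30 32 4
f 31 1 33
f 31 33 32
f 32 33 34
f 32 34 4
f 33 1 2
f 33 2 34
f 34 2 3
f 34 3 4
f 35 72 51
f 72 46 75
f 51 75 40
f 72 75 51
f 35 51 47
f 51 40 52
f 47 52 36
f 51 52 47
f 35 47 56
f 47 36 57
f 56 57 42
f 47 57 56
f 35 56 68
f 56 42 71
f 68 71 45
f 56 71 68
f 35 68 72
f 68 45 76
f 72 76 46
f 68 76 72
f 36 52 63
f 52 40 66
f 63 66 44
f 52 66 63
f 40 75 53
f 75 46 74
f 53 74 39
f 75 74 53
f 46 76 73
f 76 45 69
f 73 69 37
f 76 69 73
f 45 71 70
f 71 42 58
f 70 58 41
f 71 58 70
f 42 57 62
f 57 36 59
f 62 59 43
f 57 59 62
f 38 64 50
f 64 44 65
f 50 65 39
f 64 65 50
f 38 50 48
f 50 39 49
f 48 49 37
f 50 49 48
f 38 48 55
f 48 37 54
f 55 54 41
f 48 54 55
f 38 55 60
f 55 41 61
f 60 61 43
f 55 61 60
f 38 60 64
f 60 43 67
f 64 67 44
f 60 67 64
f 39 65 53
f 65 44 66
f 53 66 40
f 65 66 53
f 37 49 73
f 49 39 74
f 73 74 46
f 49 74 73
f 41 54 70
f 54 37 69
f 70 69 45
f 54 69 70
f 43 61 62
f 61 41 58
f 62 58 42
f 61 58 62
f 44 67 63
f 67 43 59
f 63 59 36
f 67 59 63

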